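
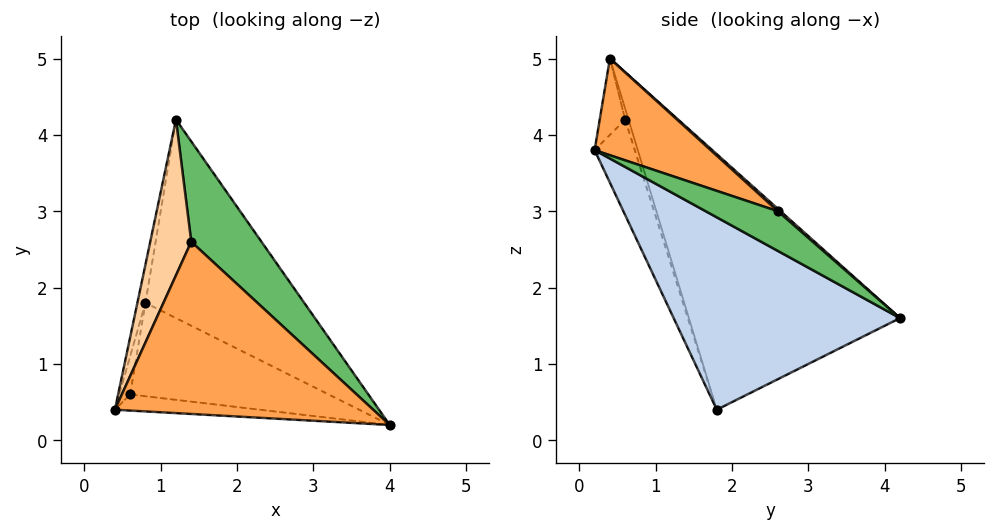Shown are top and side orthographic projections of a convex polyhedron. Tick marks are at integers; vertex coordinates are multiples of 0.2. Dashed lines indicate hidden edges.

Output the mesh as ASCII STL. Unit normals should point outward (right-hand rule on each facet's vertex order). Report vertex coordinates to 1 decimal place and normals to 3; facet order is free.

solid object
 facet normal -0.983 0.179 -0.031
  outer loop
   vertex 0.8 1.8 0.4
   vertex 0.4 0.4 5.0
   vertex 1.2 4.2 1.6
  endloop
 endfacet
 facet normal 0.758 0.186 -0.625
  outer loop
   vertex 0.8 1.8 0.4
   vertex 1.2 4.2 1.6
   vertex 4.0 0.2 3.8
  endloop
 endfacet
 facet normal 0.288 0.569 0.770
  outer loop
   vertex 1.4 2.6 3.0
   vertex 0.4 0.4 5.0
   vertex 4.0 0.2 3.8
  endloop
 endfacet
 facet normal 0.044 0.661 0.749
  outer loop
   vertex 1.4 2.6 3.0
   vertex 1.2 4.2 1.6
   vertex 0.4 0.4 5.0
  endloop
 endfacet
 facet normal 0.380 0.636 0.672
  outer loop
   vertex 1.4 2.6 3.0
   vertex 4.0 0.2 3.8
   vertex 1.2 4.2 1.6
  endloop
 endfacet
 facet normal -0.144 -0.951 -0.274
  outer loop
   vertex 0.6 0.6 4.2
   vertex 4.0 0.2 3.8
   vertex 0.4 0.4 5.0
  endloop
 endfacet
 facet normal -0.302 -0.905 -0.302
  outer loop
   vertex 0.6 0.6 4.2
   vertex 0.4 0.4 5.0
   vertex 0.8 1.8 0.4
  endloop
 endfacet
 facet normal -0.147 -0.941 -0.305
  outer loop
   vertex 0.6 0.6 4.2
   vertex 0.8 1.8 0.4
   vertex 4.0 0.2 3.8
  endloop
 endfacet
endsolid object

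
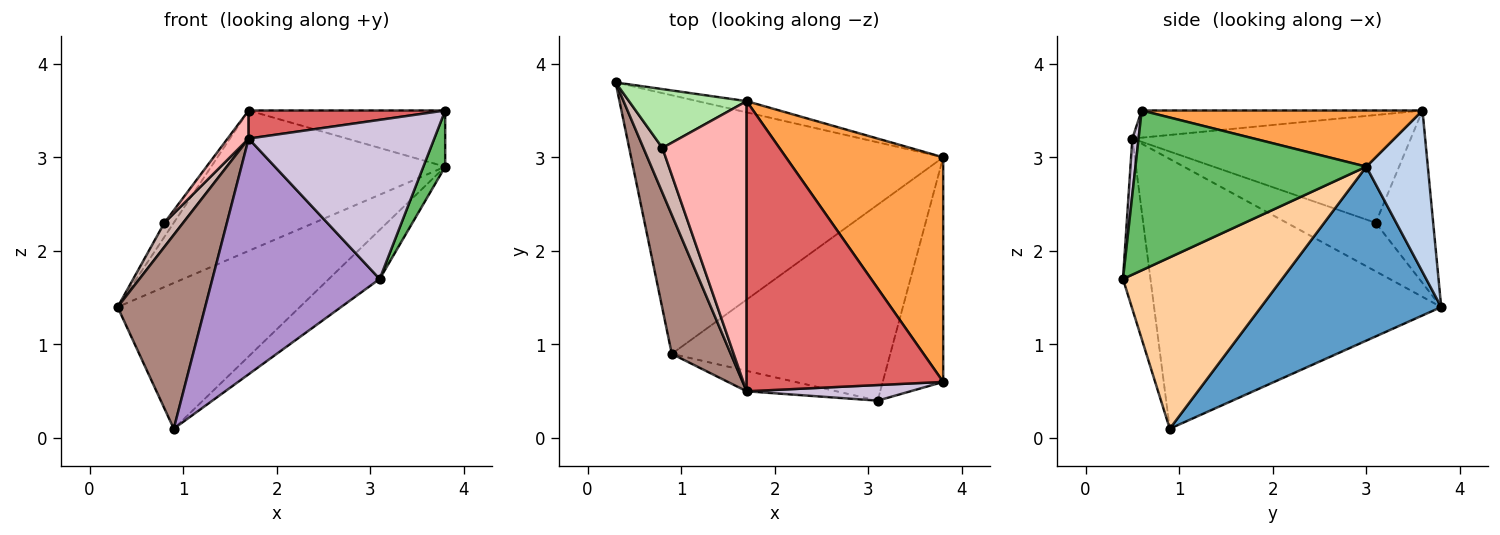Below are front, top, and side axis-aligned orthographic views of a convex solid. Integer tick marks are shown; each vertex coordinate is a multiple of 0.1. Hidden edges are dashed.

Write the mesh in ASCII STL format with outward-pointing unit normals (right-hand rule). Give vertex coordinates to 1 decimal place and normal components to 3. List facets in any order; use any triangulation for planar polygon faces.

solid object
 facet normal 0.437 0.442 -0.784
  outer loop
   vertex 0.9 0.9 0.1
   vertex 0.3 3.8 1.4
   vertex 3.8 3.0 2.9
  endloop
 endfacet
 facet normal 0.253 0.964 -0.077
  outer loop
   vertex 1.7 3.6 3.5
   vertex 3.8 3.0 2.9
   vertex 0.3 3.8 1.4
  endloop
 endfacet
 facet normal 0.327 0.229 0.917
  outer loop
   vertex 1.7 3.6 3.5
   vertex 3.8 0.6 3.5
   vertex 3.8 3.0 2.9
  endloop
 endfacet
 facet normal 0.605 0.193 -0.772
  outer loop
   vertex 3.1 0.4 1.7
   vertex 0.9 0.9 0.1
   vertex 3.8 3.0 2.9
  endloop
 endfacet
 facet normal 0.932 -0.088 -0.353
  outer loop
   vertex 3.1 0.4 1.7
   vertex 3.8 3.0 2.9
   vertex 3.8 0.6 3.5
  endloop
 endfacet
 facet normal -0.819 0.133 0.559
  outer loop
   vertex 0.8 3.1 2.3
   vertex 1.7 3.6 3.5
   vertex 0.3 3.8 1.4
  endloop
 endfacet
 facet normal -0.136 -0.095 0.986
  outer loop
   vertex 1.7 0.5 3.2
   vertex 3.8 0.6 3.5
   vertex 1.7 3.6 3.5
  endloop
 endfacet
 facet normal -0.787 -0.059 0.615
  outer loop
   vertex 1.7 0.5 3.2
   vertex 1.7 3.6 3.5
   vertex 0.8 3.1 2.3
  endloop
 endfacet
 facet normal -0.161 -0.983 -0.085
  outer loop
   vertex 1.7 0.5 3.2
   vertex 0.9 0.9 0.1
   vertex 3.1 0.4 1.7
  endloop
 endfacet
 facet normal 0.033 -0.995 0.098
  outer loop
   vertex 1.7 0.5 3.2
   vertex 3.1 0.4 1.7
   vertex 3.8 0.6 3.5
  endloop
 endfacet
 facet normal -0.936 -0.286 0.205
  outer loop
   vertex 1.7 0.5 3.2
   vertex 0.3 3.8 1.4
   vertex 0.9 0.9 0.1
  endloop
 endfacet
 facet normal -0.914 -0.192 0.358
  outer loop
   vertex 1.7 0.5 3.2
   vertex 0.8 3.1 2.3
   vertex 0.3 3.8 1.4
  endloop
 endfacet
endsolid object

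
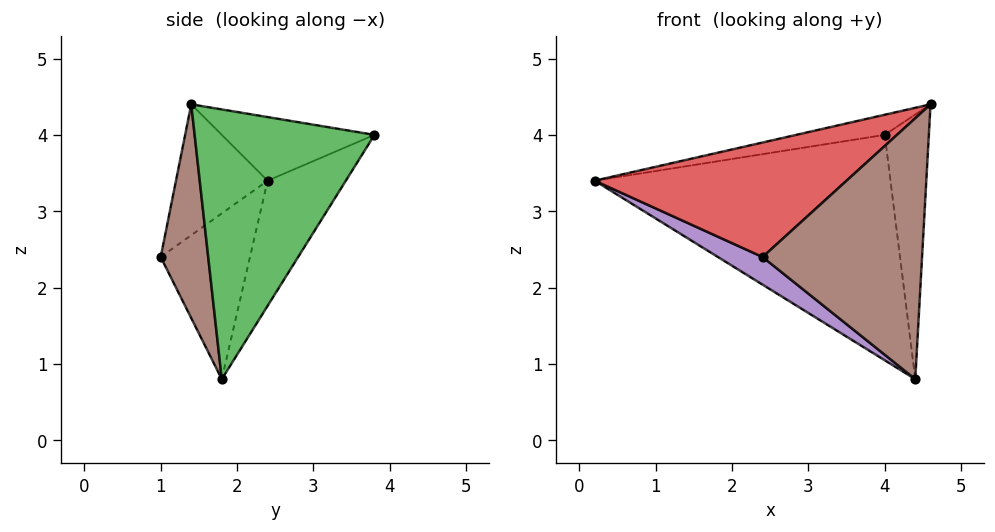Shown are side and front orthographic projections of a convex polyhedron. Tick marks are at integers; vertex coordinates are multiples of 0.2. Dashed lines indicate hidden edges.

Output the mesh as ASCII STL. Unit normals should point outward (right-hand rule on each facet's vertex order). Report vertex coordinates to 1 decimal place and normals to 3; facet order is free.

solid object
 facet normal -0.196 0.113 0.974
  outer loop
   vertex 4.0 3.8 4.0
   vertex 0.2 2.4 3.4
   vertex 4.6 1.4 4.4
  endloop
 endfacet
 facet normal -0.216 0.816 -0.537
  outer loop
   vertex 4.4 1.8 0.8
   vertex 0.2 2.4 3.4
   vertex 4.0 3.8 4.0
  endloop
 endfacet
 facet normal 0.971 0.238 -0.027
  outer loop
   vertex 4.4 1.8 0.8
   vertex 4.0 3.8 4.0
   vertex 4.6 1.4 4.4
  endloop
 endfacet
 facet normal -0.298 -0.819 0.491
  outer loop
   vertex 2.4 1.0 2.4
   vertex 4.6 1.4 4.4
   vertex 0.2 2.4 3.4
  endloop
 endfacet
 facet normal -0.535 -0.267 -0.802
  outer loop
   vertex 2.4 1.0 2.4
   vertex 0.2 2.4 3.4
   vertex 4.4 1.8 0.8
  endloop
 endfacet
 facet normal 0.283 -0.951 -0.121
  outer loop
   vertex 2.4 1.0 2.4
   vertex 4.4 1.8 0.8
   vertex 4.6 1.4 4.4
  endloop
 endfacet
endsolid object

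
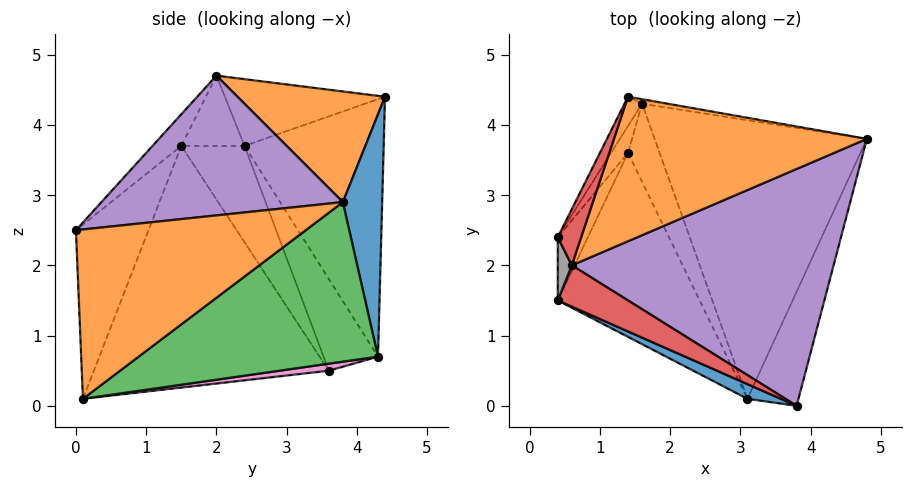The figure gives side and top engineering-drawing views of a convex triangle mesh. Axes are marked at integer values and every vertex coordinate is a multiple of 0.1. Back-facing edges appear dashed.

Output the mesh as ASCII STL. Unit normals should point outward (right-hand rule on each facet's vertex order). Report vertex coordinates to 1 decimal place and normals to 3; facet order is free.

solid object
 facet normal -0.381 -0.922 0.073
  outer loop
   vertex 3.1 0.1 0.1
   vertex 3.8 0.0 2.5
   vertex 0.4 1.5 3.7
  endloop
 endfacet
 facet normal 0.935 -0.216 -0.282
  outer loop
   vertex 3.1 0.1 0.1
   vertex 4.8 3.8 2.9
   vertex 3.8 0.0 2.5
  endloop
 endfacet
 facet normal 0.571 0.312 -0.759
  outer loop
   vertex 1.6 4.3 0.7
   vertex 4.8 3.8 2.9
   vertex 3.1 0.1 0.1
  endloop
 endfacet
 facet normal -0.212 -0.857 0.471
  outer loop
   vertex 0.6 2.0 4.7
   vertex 0.4 1.5 3.7
   vertex 3.8 0.0 2.5
  endloop
 endfacet
 facet normal 0.460 -0.212 0.862
  outer loop
   vertex 0.6 2.0 4.7
   vertex 3.8 0.0 2.5
   vertex 4.8 3.8 2.9
  endloop
 endfacet
 facet normal -0.811 -0.340 -0.476
  outer loop
   vertex 1.4 3.6 0.5
   vertex 3.1 0.1 0.1
   vertex 0.4 1.5 3.7
  endloop
 endfacet
 facet normal 0.212 0.212 -0.954
  outer loop
   vertex 1.4 3.6 0.5
   vertex 1.6 4.3 0.7
   vertex 3.1 0.1 0.1
  endloop
 endfacet
 facet normal -0.981 0.000 0.196
  outer loop
   vertex 0.4 2.4 3.7
   vertex 0.4 1.5 3.7
   vertex 0.6 2.0 4.7
  endloop
 endfacet
 facet normal -0.954 0.000 -0.298
  outer loop
   vertex 0.4 2.4 3.7
   vertex 1.4 3.6 0.5
   vertex 0.4 1.5 3.7
  endloop
 endfacet
 facet normal -0.933 0.316 -0.173
  outer loop
   vertex 0.4 2.4 3.7
   vertex 1.6 4.3 0.7
   vertex 1.4 3.6 0.5
  endloop
 endfacet
 facet normal 0.166 0.986 -0.018
  outer loop
   vertex 1.4 4.4 4.4
   vertex 4.8 3.8 2.9
   vertex 1.6 4.3 0.7
  endloop
 endfacet
 facet normal 0.401 -0.019 0.916
  outer loop
   vertex 1.4 4.4 4.4
   vertex 0.6 2.0 4.7
   vertex 4.8 3.8 2.9
  endloop
 endfacet
 facet normal -0.884 0.463 -0.060
  outer loop
   vertex 1.4 4.4 4.4
   vertex 1.6 4.3 0.7
   vertex 0.4 2.4 3.7
  endloop
 endfacet
 facet normal -0.889 0.335 0.312
  outer loop
   vertex 1.4 4.4 4.4
   vertex 0.4 2.4 3.7
   vertex 0.6 2.0 4.7
  endloop
 endfacet
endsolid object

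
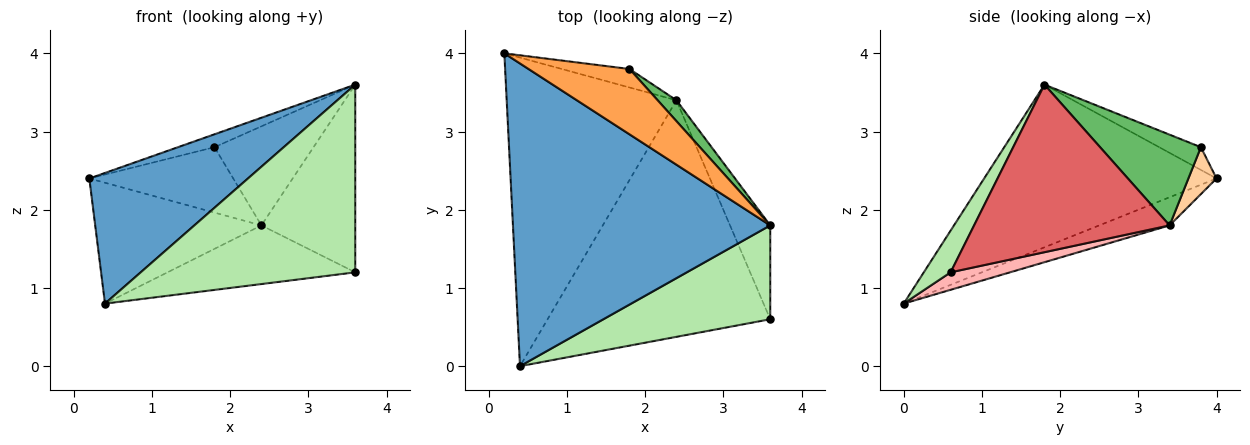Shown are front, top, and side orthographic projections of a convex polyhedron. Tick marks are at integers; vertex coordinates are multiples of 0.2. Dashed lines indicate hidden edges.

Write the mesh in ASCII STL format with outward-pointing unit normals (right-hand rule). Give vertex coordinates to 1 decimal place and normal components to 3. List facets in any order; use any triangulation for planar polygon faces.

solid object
 facet normal -0.502 -0.343 0.794
  outer loop
   vertex 0.4 0.0 0.8
   vertex 3.6 1.8 3.6
   vertex 0.2 4.0 2.4
  endloop
 endfacet
 facet normal -0.153 0.360 -0.920
  outer loop
   vertex 2.4 3.4 1.8
   vertex 0.4 0.0 0.8
   vertex 0.2 4.0 2.4
  endloop
 endfacet
 facet normal -0.216 0.189 0.958
  outer loop
   vertex 1.8 3.8 2.8
   vertex 0.2 4.0 2.4
   vertex 3.6 1.8 3.6
  endloop
 endfacet
 facet normal 0.185 0.946 -0.267
  outer loop
   vertex 1.8 3.8 2.8
   vertex 2.4 3.4 1.8
   vertex 0.2 4.0 2.4
  endloop
 endfacet
 facet normal 0.706 0.693 0.146
  outer loop
   vertex 1.8 3.8 2.8
   vertex 3.6 1.8 3.6
   vertex 2.4 3.4 1.8
  endloop
 endfacet
 facet normal 0.111 -0.889 0.444
  outer loop
   vertex 3.6 0.6 1.2
   vertex 3.6 1.8 3.6
   vertex 0.4 0.0 0.8
  endloop
 endfacet
 facet normal 0.881 0.423 -0.211
  outer loop
   vertex 3.6 0.6 1.2
   vertex 2.4 3.4 1.8
   vertex 3.6 1.8 3.6
  endloop
 endfacet
 facet normal 0.076 0.240 -0.968
  outer loop
   vertex 3.6 0.6 1.2
   vertex 0.4 0.0 0.8
   vertex 2.4 3.4 1.8
  endloop
 endfacet
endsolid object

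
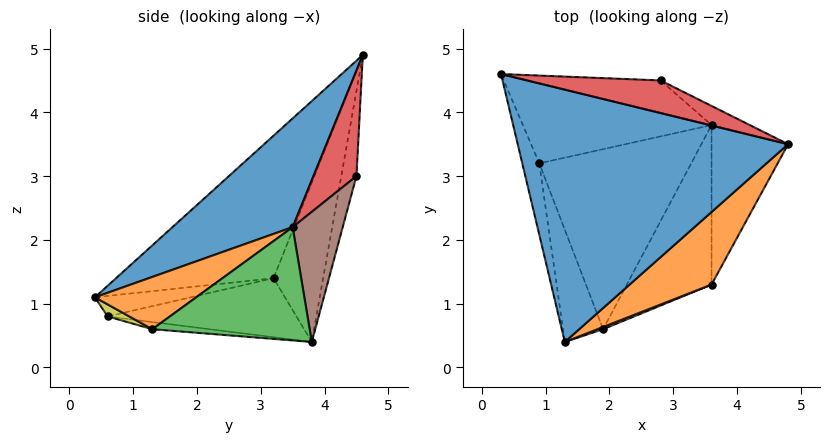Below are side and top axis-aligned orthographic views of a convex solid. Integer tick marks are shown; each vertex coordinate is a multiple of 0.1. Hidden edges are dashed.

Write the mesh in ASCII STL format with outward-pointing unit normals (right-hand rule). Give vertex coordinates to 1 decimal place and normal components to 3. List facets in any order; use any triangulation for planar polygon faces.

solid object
 facet normal 0.298 -0.600 0.742
  outer loop
   vertex 1.3 0.4 1.1
   vertex 4.8 3.5 2.2
   vertex 0.3 4.6 4.9
  endloop
 endfacet
 facet normal 0.399 -0.672 0.625
  outer loop
   vertex 3.6 1.3 0.6
   vertex 4.8 3.5 2.2
   vertex 1.3 0.4 1.1
  endloop
 endfacet
 facet normal 0.828 -0.045 -0.559
  outer loop
   vertex 3.6 1.3 0.6
   vertex 3.6 3.8 0.4
   vertex 4.8 3.5 2.2
  endloop
 endfacet
 facet normal 0.529 0.523 0.668
  outer loop
   vertex 2.8 4.5 3.0
   vertex 0.3 4.6 4.9
   vertex 4.8 3.5 2.2
  endloop
 endfacet
 facet normal -0.200 0.929 -0.312
  outer loop
   vertex 2.8 4.5 3.0
   vertex 3.6 3.8 0.4
   vertex 0.3 4.6 4.9
  endloop
 endfacet
 facet normal 0.405 0.906 -0.119
  outer loop
   vertex 2.8 4.5 3.0
   vertex 4.8 3.5 2.2
   vertex 3.6 3.8 0.4
  endloop
 endfacet
 facet normal -0.985 -0.128 -0.118
  outer loop
   vertex 0.9 3.2 1.4
   vertex 1.3 0.4 1.1
   vertex 0.3 4.6 4.9
  endloop
 endfacet
 facet normal -0.337 0.853 -0.399
  outer loop
   vertex 0.9 3.2 1.4
   vertex 0.3 4.6 4.9
   vertex 3.6 3.8 0.4
  endloop
 endfacet
 facet normal 0.393 -0.901 0.185
  outer loop
   vertex 1.9 0.6 0.8
   vertex 3.6 1.3 0.6
   vertex 1.3 0.4 1.1
  endloop
 endfacet
 facet normal -0.084 -0.079 -0.993
  outer loop
   vertex 1.9 0.6 0.8
   vertex 3.6 3.8 0.4
   vertex 3.6 1.3 0.6
  endloop
 endfacet
 facet normal -0.455 0.030 -0.890
  outer loop
   vertex 1.9 0.6 0.8
   vertex 1.3 0.4 1.1
   vertex 0.9 3.2 1.4
  endloop
 endfacet
 facet normal -0.361 0.076 -0.929
  outer loop
   vertex 1.9 0.6 0.8
   vertex 0.9 3.2 1.4
   vertex 3.6 3.8 0.4
  endloop
 endfacet
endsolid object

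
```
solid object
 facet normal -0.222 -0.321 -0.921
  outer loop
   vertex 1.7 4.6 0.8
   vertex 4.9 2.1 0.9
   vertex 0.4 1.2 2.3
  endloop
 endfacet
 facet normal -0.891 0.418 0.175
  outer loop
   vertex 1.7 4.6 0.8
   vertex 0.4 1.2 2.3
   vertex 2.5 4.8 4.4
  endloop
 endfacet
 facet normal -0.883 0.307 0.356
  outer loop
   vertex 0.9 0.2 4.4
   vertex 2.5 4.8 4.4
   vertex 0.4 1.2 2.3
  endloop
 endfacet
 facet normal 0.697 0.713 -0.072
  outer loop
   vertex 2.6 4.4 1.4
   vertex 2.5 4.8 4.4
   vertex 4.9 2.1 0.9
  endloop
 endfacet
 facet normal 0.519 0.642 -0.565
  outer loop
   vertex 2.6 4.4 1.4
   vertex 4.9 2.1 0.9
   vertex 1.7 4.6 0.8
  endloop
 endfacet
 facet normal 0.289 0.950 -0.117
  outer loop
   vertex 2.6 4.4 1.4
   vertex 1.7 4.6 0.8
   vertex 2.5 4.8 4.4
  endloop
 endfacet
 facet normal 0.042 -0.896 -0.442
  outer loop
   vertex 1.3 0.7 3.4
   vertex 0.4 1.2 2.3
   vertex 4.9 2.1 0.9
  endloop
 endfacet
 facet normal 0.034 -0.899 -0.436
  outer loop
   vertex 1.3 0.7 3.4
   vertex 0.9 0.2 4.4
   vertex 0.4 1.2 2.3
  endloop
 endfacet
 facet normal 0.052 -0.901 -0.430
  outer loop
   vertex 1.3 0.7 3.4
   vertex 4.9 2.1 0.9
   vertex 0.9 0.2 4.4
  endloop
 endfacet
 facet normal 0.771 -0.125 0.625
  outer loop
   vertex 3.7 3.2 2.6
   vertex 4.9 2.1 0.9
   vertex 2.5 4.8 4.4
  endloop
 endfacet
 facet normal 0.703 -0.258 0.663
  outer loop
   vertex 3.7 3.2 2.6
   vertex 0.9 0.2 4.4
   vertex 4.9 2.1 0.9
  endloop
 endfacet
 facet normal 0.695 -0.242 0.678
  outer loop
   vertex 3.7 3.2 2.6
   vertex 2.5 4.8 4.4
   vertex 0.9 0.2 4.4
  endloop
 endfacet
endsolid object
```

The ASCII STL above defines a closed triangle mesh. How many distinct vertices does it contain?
8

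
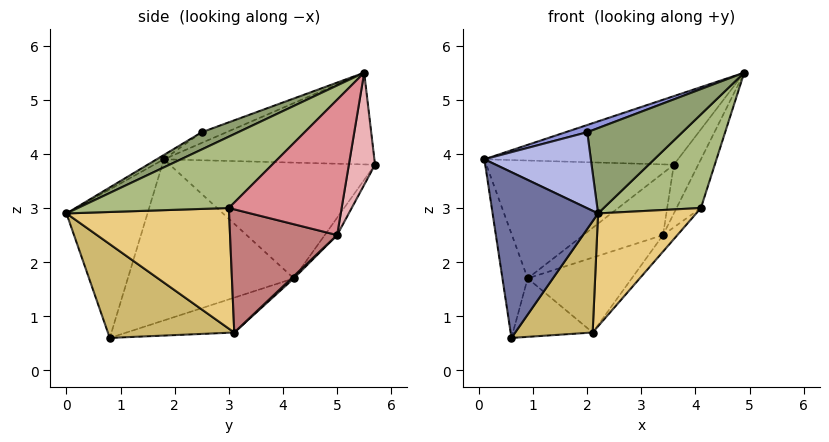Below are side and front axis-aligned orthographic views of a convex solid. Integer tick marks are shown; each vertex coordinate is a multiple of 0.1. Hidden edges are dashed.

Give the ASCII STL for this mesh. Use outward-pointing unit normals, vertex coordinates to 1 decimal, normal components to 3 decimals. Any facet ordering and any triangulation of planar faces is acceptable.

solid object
 facet normal -0.603 -0.784 0.146
  outer loop
   vertex 0.6 0.8 0.6
   vertex 2.2 0.0 2.9
   vertex 0.1 1.8 3.9
  endloop
 endfacet
 facet normal -0.970 0.148 -0.192
  outer loop
   vertex 0.9 4.2 1.7
   vertex 0.6 0.8 0.6
   vertex 0.1 1.8 3.9
  endloop
 endfacet
 facet normal -0.192 -0.169 0.967
  outer loop
   vertex 2.0 2.5 4.4
   vertex 4.9 5.5 5.5
   vertex 0.1 1.8 3.9
  endloop
 endfacet
 facet normal -0.035 -0.516 0.856
  outer loop
   vertex 2.0 2.5 4.4
   vertex 0.1 1.8 3.9
   vertex 2.2 0.0 2.9
  endloop
 endfacet
 facet normal 0.189 -0.494 0.849
  outer loop
   vertex 2.0 2.5 4.4
   vertex 2.2 0.0 2.9
   vertex 4.9 5.5 5.5
  endloop
 endfacet
 facet normal 0.811 -0.522 0.263
  outer loop
   vertex 4.1 3.0 3.0
   vertex 4.9 5.5 5.5
   vertex 2.2 0.0 2.9
  endloop
 endfacet
 facet normal -0.619 0.570 0.541
  outer loop
   vertex 3.6 5.7 3.8
   vertex 0.1 1.8 3.9
   vertex 4.9 5.5 5.5
  endloop
 endfacet
 facet normal -0.669 0.611 0.423
  outer loop
   vertex 3.6 5.7 3.8
   vertex 0.9 4.2 1.7
   vertex 0.1 1.8 3.9
  endloop
 endfacet
 facet normal -0.422 0.313 -0.851
  outer loop
   vertex 2.1 3.1 0.7
   vertex 0.6 0.8 0.6
   vertex 0.9 4.2 1.7
  endloop
 endfacet
 facet normal 0.674 -0.413 -0.613
  outer loop
   vertex 2.1 3.1 0.7
   vertex 2.2 0.0 2.9
   vertex 0.6 0.8 0.6
  endloop
 endfacet
 facet normal 0.679 -0.410 -0.609
  outer loop
   vertex 2.1 3.1 0.7
   vertex 4.1 3.0 3.0
   vertex 2.2 0.0 2.9
  endloop
 endfacet
 facet normal -0.137 0.881 -0.453
  outer loop
   vertex 3.4 5.0 2.5
   vertex 0.9 4.2 1.7
   vertex 3.6 5.7 3.8
  endloop
 endfacet
 facet normal 0.016 0.682 -0.731
  outer loop
   vertex 3.4 5.0 2.5
   vertex 2.1 3.1 0.7
   vertex 0.9 4.2 1.7
  endloop
 endfacet
 facet normal 0.753 0.101 -0.650
  outer loop
   vertex 3.4 5.0 2.5
   vertex 4.1 3.0 3.0
   vertex 2.1 3.1 0.7
  endloop
 endfacet
 facet normal 0.866 0.187 -0.464
  outer loop
   vertex 3.4 5.0 2.5
   vertex 4.9 5.5 5.5
   vertex 4.1 3.0 3.0
  endloop
 endfacet
 facet normal 0.660 0.614 -0.432
  outer loop
   vertex 3.4 5.0 2.5
   vertex 3.6 5.7 3.8
   vertex 4.9 5.5 5.5
  endloop
 endfacet
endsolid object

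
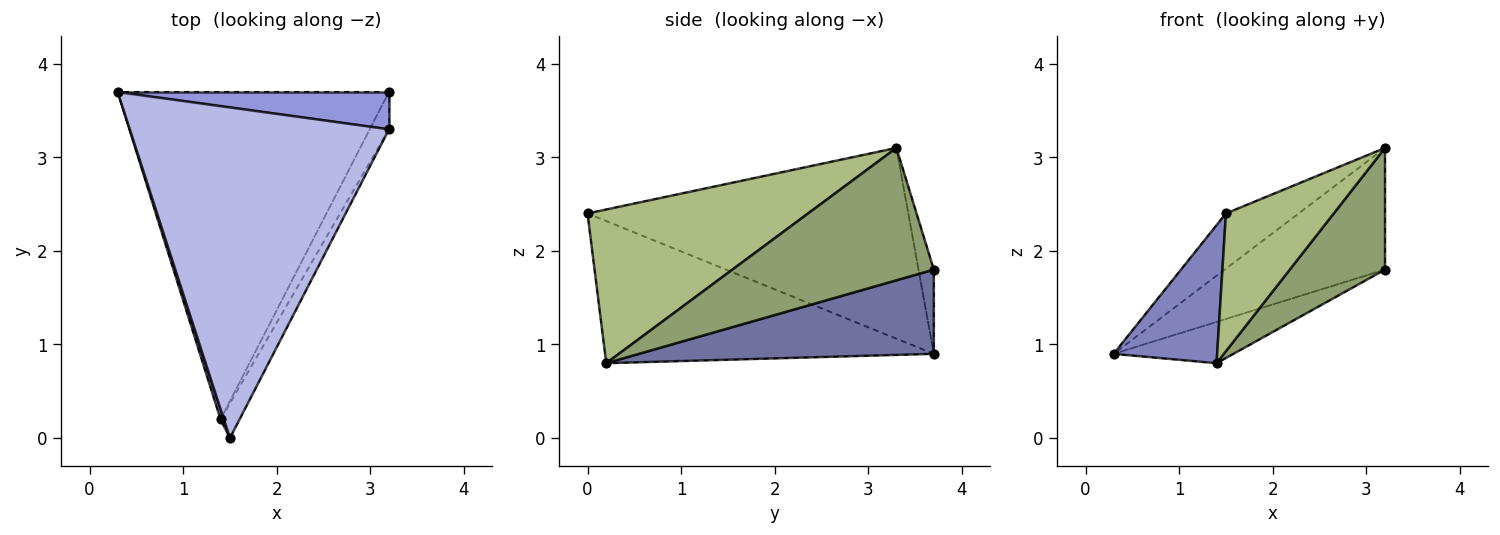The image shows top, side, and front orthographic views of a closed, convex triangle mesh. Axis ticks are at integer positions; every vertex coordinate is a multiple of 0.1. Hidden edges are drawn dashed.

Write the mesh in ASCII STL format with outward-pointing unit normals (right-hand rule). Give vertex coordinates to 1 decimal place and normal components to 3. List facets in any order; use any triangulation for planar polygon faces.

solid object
 facet normal 0.294 0.120 -0.948
  outer loop
   vertex 1.4 0.2 0.8
   vertex 0.3 3.7 0.9
   vertex 3.2 3.7 1.8
  endloop
 endfacet
 facet normal -0.954 -0.300 0.022
  outer loop
   vertex 1.4 0.2 0.8
   vertex 1.5 0.0 2.4
   vertex 0.3 3.7 0.9
  endloop
 endfacet
 facet normal -0.091 0.952 0.293
  outer loop
   vertex 3.2 3.3 3.1
   vertex 3.2 3.7 1.8
   vertex 0.3 3.7 0.9
  endloop
 endfacet
 facet normal -0.587 0.133 0.798
  outer loop
   vertex 3.2 3.3 3.1
   vertex 0.3 3.7 0.9
   vertex 1.5 0.0 2.4
  endloop
 endfacet
 facet normal 0.896 -0.424 -0.130
  outer loop
   vertex 3.2 3.3 3.1
   vertex 1.4 0.2 0.8
   vertex 3.2 3.7 1.8
  endloop
 endfacet
 facet normal 0.893 -0.437 -0.110
  outer loop
   vertex 3.2 3.3 3.1
   vertex 1.5 0.0 2.4
   vertex 1.4 0.2 0.8
  endloop
 endfacet
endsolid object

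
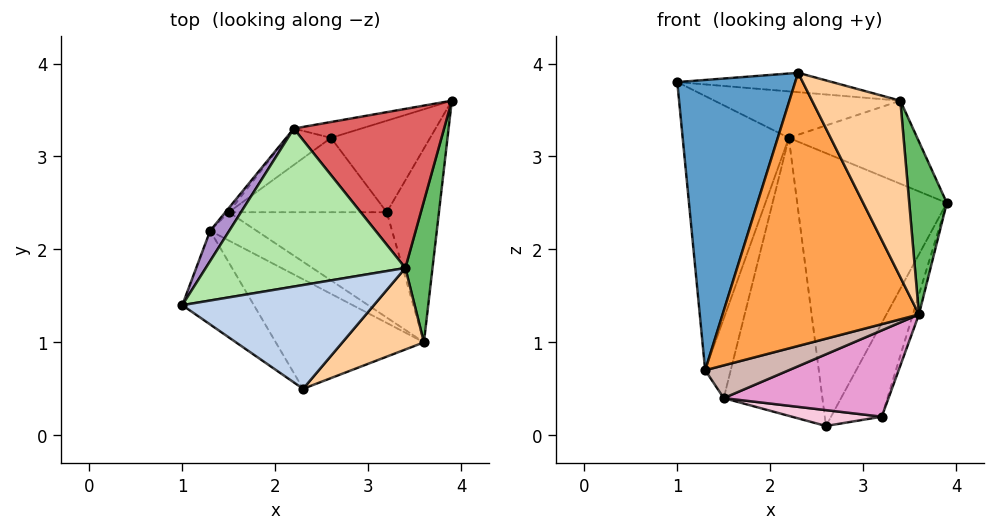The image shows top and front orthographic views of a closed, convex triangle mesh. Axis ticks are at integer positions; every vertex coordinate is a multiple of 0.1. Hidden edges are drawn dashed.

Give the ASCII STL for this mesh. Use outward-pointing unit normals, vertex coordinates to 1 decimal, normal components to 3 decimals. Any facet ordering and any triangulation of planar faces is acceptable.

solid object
 facet normal -0.536 -0.803 -0.259
  outer loop
   vertex 1.3 2.2 0.7
   vertex 2.3 0.5 3.9
   vertex 1.0 1.4 3.8
  endloop
 endfacet
 facet normal 0.051 0.183 0.982
  outer loop
   vertex 3.4 1.8 3.6
   vertex 1.0 1.4 3.8
   vertex 2.3 0.5 3.9
  endloop
 endfacet
 facet normal -0.361 -0.866 -0.347
  outer loop
   vertex 3.6 1.0 1.3
   vertex 2.3 0.5 3.9
   vertex 1.3 2.2 0.7
  endloop
 endfacet
 facet normal 0.765 -0.585 0.270
  outer loop
   vertex 3.6 1.0 1.3
   vertex 3.4 1.8 3.6
   vertex 2.3 0.5 3.9
  endloop
 endfacet
 facet normal 0.973 -0.180 0.147
  outer loop
   vertex 3.6 1.0 1.3
   vertex 3.9 3.6 2.5
   vertex 3.4 1.8 3.6
  endloop
 endfacet
 facet normal 0.033 0.282 0.959
  outer loop
   vertex 2.2 3.3 3.2
   vertex 1.0 1.4 3.8
   vertex 3.4 1.8 3.6
  endloop
 endfacet
 facet normal 0.273 0.445 0.853
  outer loop
   vertex 2.2 3.3 3.2
   vertex 3.4 1.8 3.6
   vertex 3.9 3.6 2.5
  endloop
 endfacet
 facet normal -0.196 0.979 -0.057
  outer loop
   vertex 2.2 3.3 3.2
   vertex 3.9 3.6 2.5
   vertex 2.6 3.2 0.1
  endloop
 endfacet
 facet normal -0.835 0.547 0.060
  outer loop
   vertex 2.2 3.3 3.2
   vertex 1.3 2.2 0.7
   vertex 1.0 1.4 3.8
  endloop
 endfacet
 facet normal 0.731 0.488 -0.477
  outer loop
   vertex 3.2 2.4 0.2
   vertex 2.6 3.2 0.1
   vertex 3.9 3.6 2.5
  endloop
 endfacet
 facet normal 0.952 0.031 -0.306
  outer loop
   vertex 3.2 2.4 0.2
   vertex 3.9 3.6 2.5
   vertex 3.6 1.0 1.3
  endloop
 endfacet
 facet normal -0.219 -0.738 -0.638
  outer loop
   vertex 1.5 2.4 0.4
   vertex 3.6 1.0 1.3
   vertex 1.3 2.2 0.7
  endloop
 endfacet
 facet normal -0.091 -0.631 -0.770
  outer loop
   vertex 1.5 2.4 0.4
   vertex 3.2 2.4 0.2
   vertex 3.6 1.0 1.3
  endloop
 endfacet
 facet normal -0.114 -0.207 -0.972
  outer loop
   vertex 1.5 2.4 0.4
   vertex 2.6 3.2 0.1
   vertex 3.2 2.4 0.2
  endloop
 endfacet
 facet normal -0.603 0.791 -0.103
  outer loop
   vertex 1.5 2.4 0.4
   vertex 2.2 3.3 3.2
   vertex 2.6 3.2 0.1
  endloop
 endfacet
 facet normal -0.733 0.680 -0.035
  outer loop
   vertex 1.5 2.4 0.4
   vertex 1.3 2.2 0.7
   vertex 2.2 3.3 3.2
  endloop
 endfacet
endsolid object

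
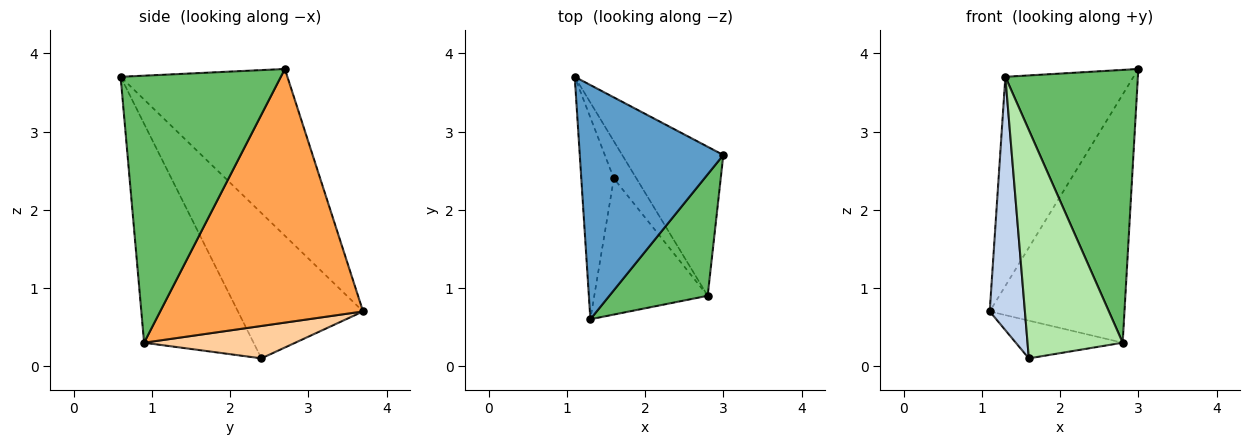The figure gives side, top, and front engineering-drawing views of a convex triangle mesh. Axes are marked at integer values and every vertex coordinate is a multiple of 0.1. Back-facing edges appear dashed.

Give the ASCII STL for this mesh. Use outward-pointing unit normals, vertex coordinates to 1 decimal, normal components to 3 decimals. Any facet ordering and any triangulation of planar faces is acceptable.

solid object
 facet normal -0.655 0.503 0.564
  outer loop
   vertex 1.3 0.6 3.7
   vertex 3.0 2.7 3.8
   vertex 1.1 3.7 0.7
  endloop
 endfacet
 facet normal -0.941 -0.265 -0.211
  outer loop
   vertex 1.6 2.4 0.1
   vertex 1.3 0.6 3.7
   vertex 1.1 3.7 0.7
  endloop
 endfacet
 facet normal 0.791 0.525 -0.315
  outer loop
   vertex 2.8 0.9 0.3
   vertex 1.1 3.7 0.7
   vertex 3.0 2.7 3.8
  endloop
 endfacet
 facet normal 0.709 0.501 -0.495
  outer loop
   vertex 2.8 0.9 0.3
   vertex 1.6 2.4 0.1
   vertex 1.1 3.7 0.7
  endloop
 endfacet
 facet normal 0.741 -0.613 0.273
  outer loop
   vertex 2.8 0.9 0.3
   vertex 3.0 2.7 3.8
   vertex 1.3 0.6 3.7
  endloop
 endfacet
 facet normal -0.703 -0.611 -0.364
  outer loop
   vertex 2.8 0.9 0.3
   vertex 1.3 0.6 3.7
   vertex 1.6 2.4 0.1
  endloop
 endfacet
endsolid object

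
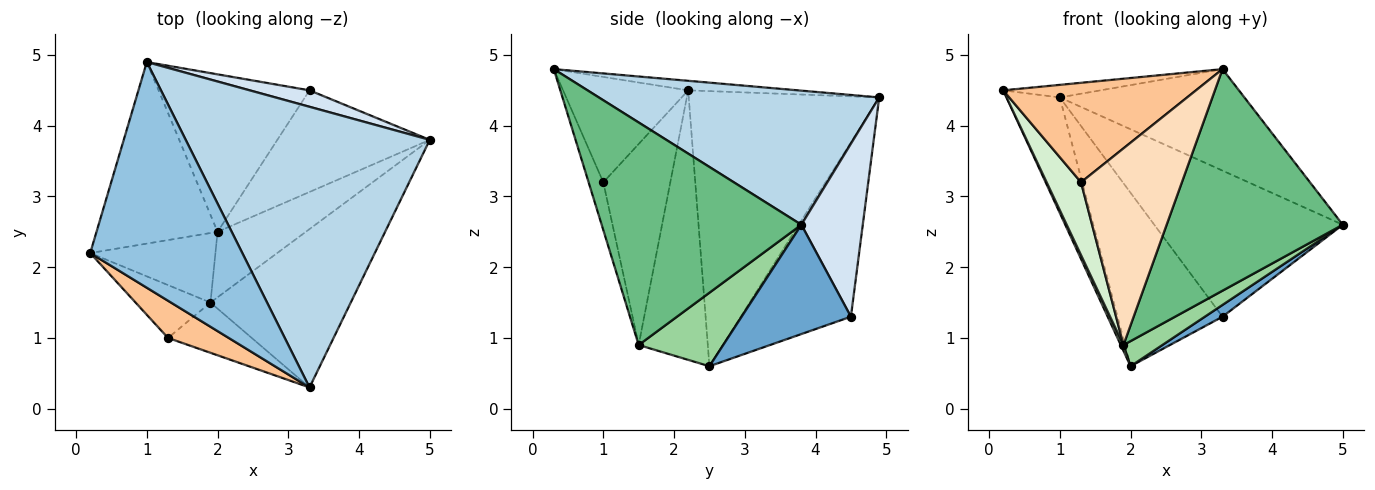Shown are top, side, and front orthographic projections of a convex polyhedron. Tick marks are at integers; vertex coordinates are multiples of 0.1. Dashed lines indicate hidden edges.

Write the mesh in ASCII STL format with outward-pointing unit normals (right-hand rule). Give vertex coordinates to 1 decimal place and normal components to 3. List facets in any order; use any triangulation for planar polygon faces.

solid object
 facet normal 0.580 -0.094 -0.809
  outer loop
   vertex 3.3 4.5 1.3
   vertex 5.0 3.8 2.6
   vertex 2.0 2.5 0.6
  endloop
 endfacet
 facet normal -0.062 0.055 0.997
  outer loop
   vertex 1.0 4.9 4.4
   vertex 0.2 2.2 4.5
   vertex 3.3 0.3 4.8
  endloop
 endfacet
 facet normal 0.459 0.302 0.835
  outer loop
   vertex 1.0 4.9 4.4
   vertex 3.3 0.3 4.8
   vertex 5.0 3.8 2.6
  endloop
 endfacet
 facet normal 0.308 0.945 0.106
  outer loop
   vertex 1.0 4.9 4.4
   vertex 5.0 3.8 2.6
   vertex 3.3 4.5 1.3
  endloop
 endfacet
 facet normal -0.887 0.248 -0.390
  outer loop
   vertex 1.0 4.9 4.4
   vertex 2.0 2.5 0.6
   vertex 0.2 2.2 4.5
  endloop
 endfacet
 facet normal -0.614 0.585 -0.531
  outer loop
   vertex 1.0 4.9 4.4
   vertex 3.3 4.5 1.3
   vertex 2.0 2.5 0.6
  endloop
 endfacet
 facet normal -0.520 -0.800 0.299
  outer loop
   vertex 1.3 1.0 3.2
   vertex 3.3 0.3 4.8
   vertex 0.2 2.2 4.5
  endloop
 endfacet
 facet normal -0.140 -0.959 -0.245
  outer loop
   vertex 1.9 1.5 0.9
   vertex 3.3 0.3 4.8
   vertex 1.3 1.0 3.2
  endloop
 endfacet
 facet normal 0.678 -0.598 -0.427
  outer loop
   vertex 1.9 1.5 0.9
   vertex 5.0 3.8 2.6
   vertex 3.3 0.3 4.8
  endloop
 endfacet
 facet normal 0.614 -0.283 -0.737
  outer loop
   vertex 1.9 1.5 0.9
   vertex 2.0 2.5 0.6
   vertex 5.0 3.8 2.6
  endloop
 endfacet
 facet normal -0.906 -0.036 -0.421
  outer loop
   vertex 1.9 1.5 0.9
   vertex 0.2 2.2 4.5
   vertex 2.0 2.5 0.6
  endloop
 endfacet
 facet normal -0.845 -0.433 -0.315
  outer loop
   vertex 1.9 1.5 0.9
   vertex 1.3 1.0 3.2
   vertex 0.2 2.2 4.5
  endloop
 endfacet
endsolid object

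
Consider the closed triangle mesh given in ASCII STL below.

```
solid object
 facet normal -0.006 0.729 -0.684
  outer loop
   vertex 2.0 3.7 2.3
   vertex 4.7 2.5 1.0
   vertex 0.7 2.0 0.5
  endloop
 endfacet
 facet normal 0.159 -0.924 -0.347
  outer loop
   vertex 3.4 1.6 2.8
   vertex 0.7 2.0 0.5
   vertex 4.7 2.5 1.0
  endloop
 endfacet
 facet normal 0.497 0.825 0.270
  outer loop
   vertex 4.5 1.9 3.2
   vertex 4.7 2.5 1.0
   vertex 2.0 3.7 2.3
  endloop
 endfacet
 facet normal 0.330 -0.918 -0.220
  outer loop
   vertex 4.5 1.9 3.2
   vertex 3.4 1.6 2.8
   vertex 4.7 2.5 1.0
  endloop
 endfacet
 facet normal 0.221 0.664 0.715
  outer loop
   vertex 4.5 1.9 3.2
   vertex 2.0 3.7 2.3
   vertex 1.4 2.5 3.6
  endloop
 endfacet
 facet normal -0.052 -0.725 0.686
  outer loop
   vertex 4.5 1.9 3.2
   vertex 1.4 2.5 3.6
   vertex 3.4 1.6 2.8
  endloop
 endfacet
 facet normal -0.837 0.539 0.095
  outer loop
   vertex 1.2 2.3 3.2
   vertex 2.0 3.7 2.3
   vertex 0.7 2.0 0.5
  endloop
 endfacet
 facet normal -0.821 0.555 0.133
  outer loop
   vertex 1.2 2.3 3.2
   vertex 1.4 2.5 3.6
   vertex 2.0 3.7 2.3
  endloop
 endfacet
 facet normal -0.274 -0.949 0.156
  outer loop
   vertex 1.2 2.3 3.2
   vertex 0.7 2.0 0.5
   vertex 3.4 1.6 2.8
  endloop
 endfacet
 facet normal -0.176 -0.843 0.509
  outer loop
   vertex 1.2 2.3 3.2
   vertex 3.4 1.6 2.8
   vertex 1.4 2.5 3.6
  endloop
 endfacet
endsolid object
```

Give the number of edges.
15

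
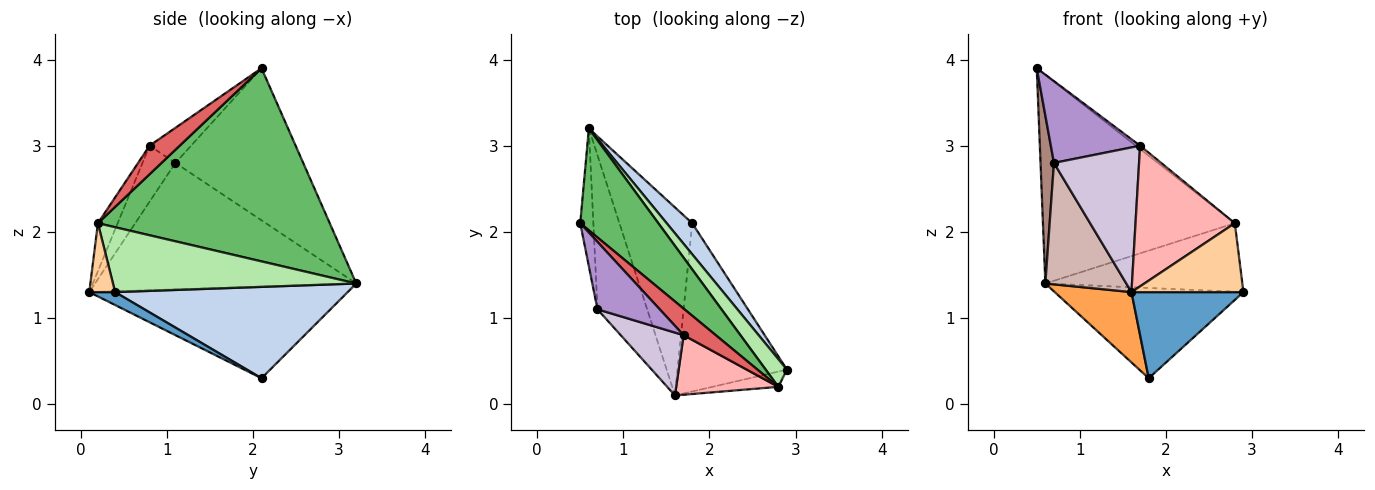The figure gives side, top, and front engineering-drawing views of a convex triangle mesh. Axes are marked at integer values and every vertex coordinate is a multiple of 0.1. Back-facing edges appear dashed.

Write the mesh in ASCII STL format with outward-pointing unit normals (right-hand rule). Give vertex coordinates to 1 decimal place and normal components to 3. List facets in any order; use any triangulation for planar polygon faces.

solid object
 facet normal 0.105 -0.453 -0.885
  outer loop
   vertex 1.8 2.1 0.3
   vertex 2.9 0.4 1.3
   vertex 1.6 0.1 1.3
  endloop
 endfacet
 facet normal 0.759 0.616 0.212
  outer loop
   vertex 1.8 2.1 0.3
   vertex 0.6 3.2 1.4
   vertex 2.9 0.4 1.3
  endloop
 endfacet
 facet normal -0.763 -0.227 -0.606
  outer loop
   vertex 1.8 2.1 0.3
   vertex 1.6 0.1 1.3
   vertex 0.6 3.2 1.4
  endloop
 endfacet
 facet normal 0.220 -0.953 -0.211
  outer loop
   vertex 2.8 0.2 2.1
   vertex 1.6 0.1 1.3
   vertex 2.9 0.4 1.3
  endloop
 endfacet
 facet normal 0.736 0.609 0.297
  outer loop
   vertex 2.8 0.2 2.1
   vertex 0.6 3.2 1.4
   vertex 0.5 2.1 3.9
  endloop
 endfacet
 facet normal 0.753 0.610 0.247
  outer loop
   vertex 2.8 0.2 2.1
   vertex 2.9 0.4 1.3
   vertex 0.6 3.2 1.4
  endloop
 endfacet
 facet normal 0.661 0.094 0.745
  outer loop
   vertex 1.7 0.8 3.0
   vertex 2.8 0.2 2.1
   vertex 0.5 2.1 3.9
  endloop
 endfacet
 facet normal -0.180 -0.906 0.384
  outer loop
   vertex 1.7 0.8 3.0
   vertex 1.6 0.1 1.3
   vertex 2.8 0.2 2.1
  endloop
 endfacet
 facet normal -0.338 -0.726 0.599
  outer loop
   vertex 0.7 1.1 2.8
   vertex 1.7 0.8 3.0
   vertex 0.5 2.1 3.9
  endloop
 endfacet
 facet normal -0.334 -0.864 0.376
  outer loop
   vertex 0.7 1.1 2.8
   vertex 1.6 0.1 1.3
   vertex 1.7 0.8 3.0
  endloop
 endfacet
 facet normal -0.991 -0.104 -0.085
  outer loop
   vertex 0.7 1.1 2.8
   vertex 0.5 2.1 3.9
   vertex 0.6 3.2 1.4
  endloop
 endfacet
 facet normal -0.894 -0.277 -0.352
  outer loop
   vertex 0.7 1.1 2.8
   vertex 0.6 3.2 1.4
   vertex 1.6 0.1 1.3
  endloop
 endfacet
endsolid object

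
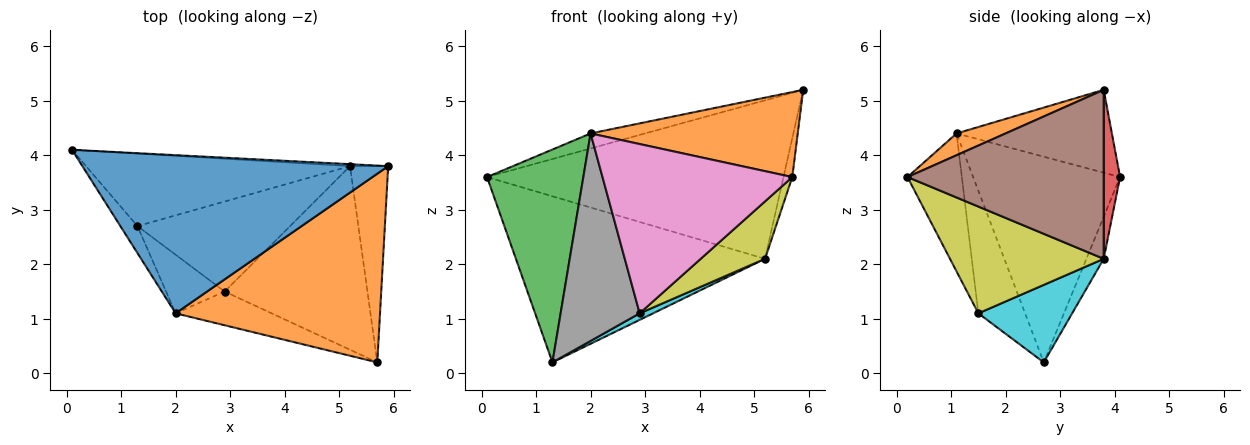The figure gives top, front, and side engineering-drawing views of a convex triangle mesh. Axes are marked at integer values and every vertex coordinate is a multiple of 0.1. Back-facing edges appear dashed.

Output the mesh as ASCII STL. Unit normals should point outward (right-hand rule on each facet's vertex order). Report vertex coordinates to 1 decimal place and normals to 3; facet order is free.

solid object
 facet normal -0.260 0.091 0.961
  outer loop
   vertex 2.0 1.1 4.4
   vertex 5.9 3.8 5.2
   vertex 0.1 4.1 3.6
  endloop
 endfacet
 facet normal 0.097 -0.409 0.908
  outer loop
   vertex 2.0 1.1 4.4
   vertex 5.7 0.2 3.6
   vertex 5.9 3.8 5.2
  endloop
 endfacet
 facet normal -0.834 -0.547 -0.069
  outer loop
   vertex 2.0 1.1 4.4
   vertex 0.1 4.1 3.6
   vertex 1.3 2.7 0.2
  endloop
 endfacet
 facet normal 0.055 0.998 -0.012
  outer loop
   vertex 5.2 3.8 2.1
   vertex 0.1 4.1 3.6
   vertex 5.9 3.8 5.2
  endloop
 endfacet
 facet normal -0.064 0.915 -0.399
  outer loop
   vertex 5.2 3.8 2.1
   vertex 1.3 2.7 0.2
   vertex 0.1 4.1 3.6
  endloop
 endfacet
 facet normal 0.975 0.044 -0.220
  outer loop
   vertex 5.2 3.8 2.1
   vertex 5.9 3.8 5.2
   vertex 5.7 0.2 3.6
  endloop
 endfacet
 facet normal -0.270 -0.944 -0.188
  outer loop
   vertex 2.9 1.5 1.1
   vertex 5.7 0.2 3.6
   vertex 2.0 1.1 4.4
  endloop
 endfacet
 facet normal -0.494 -0.836 -0.236
  outer loop
   vertex 2.9 1.5 1.1
   vertex 2.0 1.1 4.4
   vertex 1.3 2.7 0.2
  endloop
 endfacet
 facet normal 0.581 -0.243 -0.777
  outer loop
   vertex 2.9 1.5 1.1
   vertex 5.2 3.8 2.1
   vertex 5.7 0.2 3.6
  endloop
 endfacet
 facet normal 0.452 -0.065 -0.890
  outer loop
   vertex 2.9 1.5 1.1
   vertex 1.3 2.7 0.2
   vertex 5.2 3.8 2.1
  endloop
 endfacet
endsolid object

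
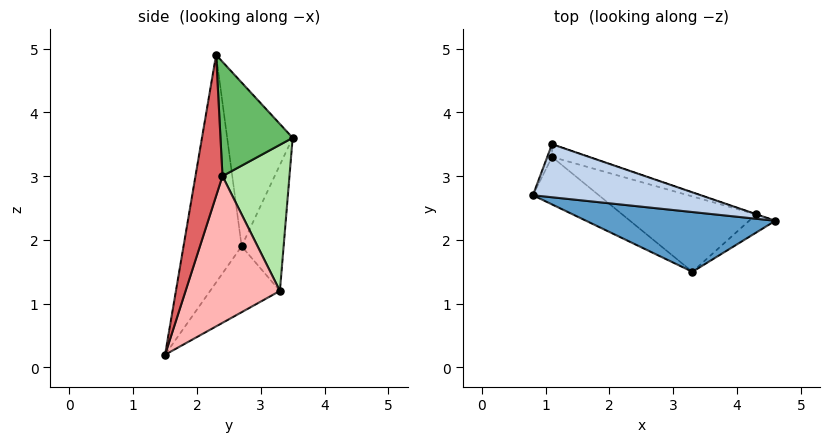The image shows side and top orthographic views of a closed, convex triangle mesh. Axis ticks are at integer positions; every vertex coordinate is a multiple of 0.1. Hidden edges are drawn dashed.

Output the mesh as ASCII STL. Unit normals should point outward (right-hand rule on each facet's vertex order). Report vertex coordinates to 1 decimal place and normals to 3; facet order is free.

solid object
 facet normal -0.285 -0.929 0.237
  outer loop
   vertex 3.3 1.5 0.2
   vertex 4.6 2.3 4.9
   vertex 0.8 2.7 1.9
  endloop
 endfacet
 facet normal -0.434 -0.783 0.445
  outer loop
   vertex 1.1 3.5 3.6
   vertex 0.8 2.7 1.9
   vertex 4.6 2.3 4.9
  endloop
 endfacet
 facet normal -0.640 -0.426 -0.640
  outer loop
   vertex 1.1 3.3 1.2
   vertex 3.3 1.5 0.2
   vertex 0.8 2.7 1.9
  endloop
 endfacet
 facet normal -0.909 0.414 -0.035
  outer loop
   vertex 1.1 3.3 1.2
   vertex 0.8 2.7 1.9
   vertex 1.1 3.5 3.6
  endloop
 endfacet
 facet normal 0.325 0.946 -0.002
  outer loop
   vertex 4.3 2.4 3.0
   vertex 1.1 3.5 3.6
   vertex 4.6 2.3 4.9
  endloop
 endfacet
 facet normal 0.311 0.947 -0.079
  outer loop
   vertex 4.3 2.4 3.0
   vertex 1.1 3.3 1.2
   vertex 1.1 3.5 3.6
  endloop
 endfacet
 facet normal 0.871 -0.464 -0.162
  outer loop
   vertex 4.3 2.4 3.0
   vertex 4.6 2.3 4.9
   vertex 3.3 1.5 0.2
  endloop
 endfacet
 facet normal 0.455 0.787 -0.416
  outer loop
   vertex 4.3 2.4 3.0
   vertex 3.3 1.5 0.2
   vertex 1.1 3.3 1.2
  endloop
 endfacet
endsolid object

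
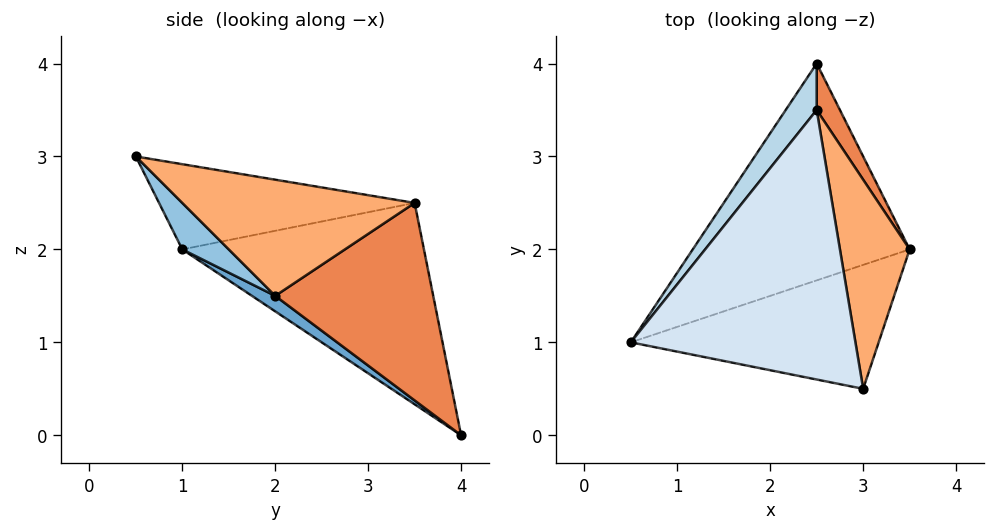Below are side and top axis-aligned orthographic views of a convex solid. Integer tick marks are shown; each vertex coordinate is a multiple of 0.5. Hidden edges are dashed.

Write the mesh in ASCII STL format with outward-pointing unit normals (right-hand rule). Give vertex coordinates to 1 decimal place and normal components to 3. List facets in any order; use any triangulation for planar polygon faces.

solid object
 facet normal 0.058 -0.580 -0.812
  outer loop
   vertex 2.5 4.0 0.0
   vertex 3.5 2.0 1.5
   vertex 0.5 1.0 2.0
  endloop
 endfacet
 facet normal 0.127 -0.722 -0.680
  outer loop
   vertex 3.0 0.5 3.0
   vertex 0.5 1.0 2.0
   vertex 3.5 2.0 1.5
  endloop
 endfacet
 facet normal -0.787 0.605 0.121
  outer loop
   vertex 2.5 3.5 2.5
   vertex 2.5 4.0 0.0
   vertex 0.5 1.0 2.0
  endloop
 endfacet
 facet normal -0.353 0.096 0.931
  outer loop
   vertex 2.5 3.5 2.5
   vertex 0.5 1.0 2.0
   vertex 3.0 0.5 3.0
  endloop
 endfacet
 facet normal 0.858 0.504 0.101
  outer loop
   vertex 2.5 3.5 2.5
   vertex 3.5 2.0 1.5
   vertex 2.5 4.0 0.0
  endloop
 endfacet
 facet normal 0.836 0.223 0.502
  outer loop
   vertex 2.5 3.5 2.5
   vertex 3.0 0.5 3.0
   vertex 3.5 2.0 1.5
  endloop
 endfacet
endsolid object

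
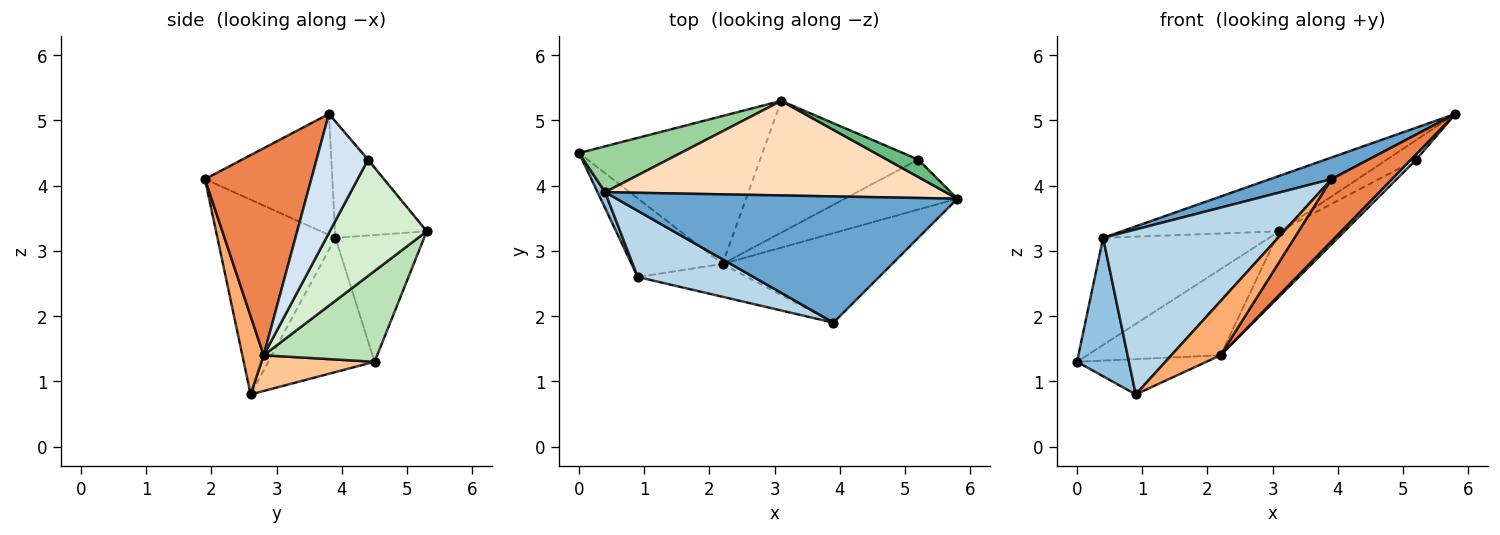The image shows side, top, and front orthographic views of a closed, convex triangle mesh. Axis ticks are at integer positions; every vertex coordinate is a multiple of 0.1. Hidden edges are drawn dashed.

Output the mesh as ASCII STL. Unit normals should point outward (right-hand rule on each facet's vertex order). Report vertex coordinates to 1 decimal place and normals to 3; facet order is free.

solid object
 facet normal -0.330 -0.159 0.930
  outer loop
   vertex 0.4 3.9 3.2
   vertex 3.9 1.9 4.1
   vertex 5.8 3.8 5.1
  endloop
 endfacet
 facet normal -0.897 -0.438 0.050
  outer loop
   vertex 0.4 3.9 3.2
   vertex 0.0 4.5 1.3
   vertex 0.9 2.6 0.8
  endloop
 endfacet
 facet normal -0.531 -0.787 0.316
  outer loop
   vertex 0.4 3.9 3.2
   vertex 0.9 2.6 0.8
   vertex 3.9 1.9 4.1
  endloop
 endfacet
 facet normal 0.725 -0.074 -0.685
  outer loop
   vertex 2.2 2.8 1.4
   vertex 5.2 4.4 4.4
   vertex 5.8 3.8 5.1
  endloop
 endfacet
 facet normal 0.708 -0.403 -0.580
  outer loop
   vertex 2.2 2.8 1.4
   vertex 5.8 3.8 5.1
   vertex 3.9 1.9 4.1
  endloop
 endfacet
 facet normal 0.348 -0.802 -0.486
  outer loop
   vertex 2.2 2.8 1.4
   vertex 3.9 1.9 4.1
   vertex 0.9 2.6 0.8
  endloop
 endfacet
 facet normal 0.337 0.386 -0.859
  outer loop
   vertex 2.2 2.8 1.4
   vertex 0.9 2.6 0.8
   vertex 0.0 4.5 1.3
  endloop
 endfacet
 facet normal -0.282 0.485 0.828
  outer loop
   vertex 3.1 5.3 3.3
   vertex 0.4 3.9 3.2
   vertex 5.8 3.8 5.1
  endloop
 endfacet
 facet normal -0.028 0.747 0.664
  outer loop
   vertex 3.1 5.3 3.3
   vertex 5.8 3.8 5.1
   vertex 5.2 4.4 4.4
  endloop
 endfacet
 facet normal -0.441 0.825 0.353
  outer loop
   vertex 3.1 5.3 3.3
   vertex 0.0 4.5 1.3
   vertex 0.4 3.9 3.2
  endloop
 endfacet
 facet normal 0.393 0.462 -0.795
  outer loop
   vertex 3.1 5.3 3.3
   vertex 2.2 2.8 1.4
   vertex 0.0 4.5 1.3
  endloop
 endfacet
 facet normal 0.551 0.370 -0.748
  outer loop
   vertex 3.1 5.3 3.3
   vertex 5.2 4.4 4.4
   vertex 2.2 2.8 1.4
  endloop
 endfacet
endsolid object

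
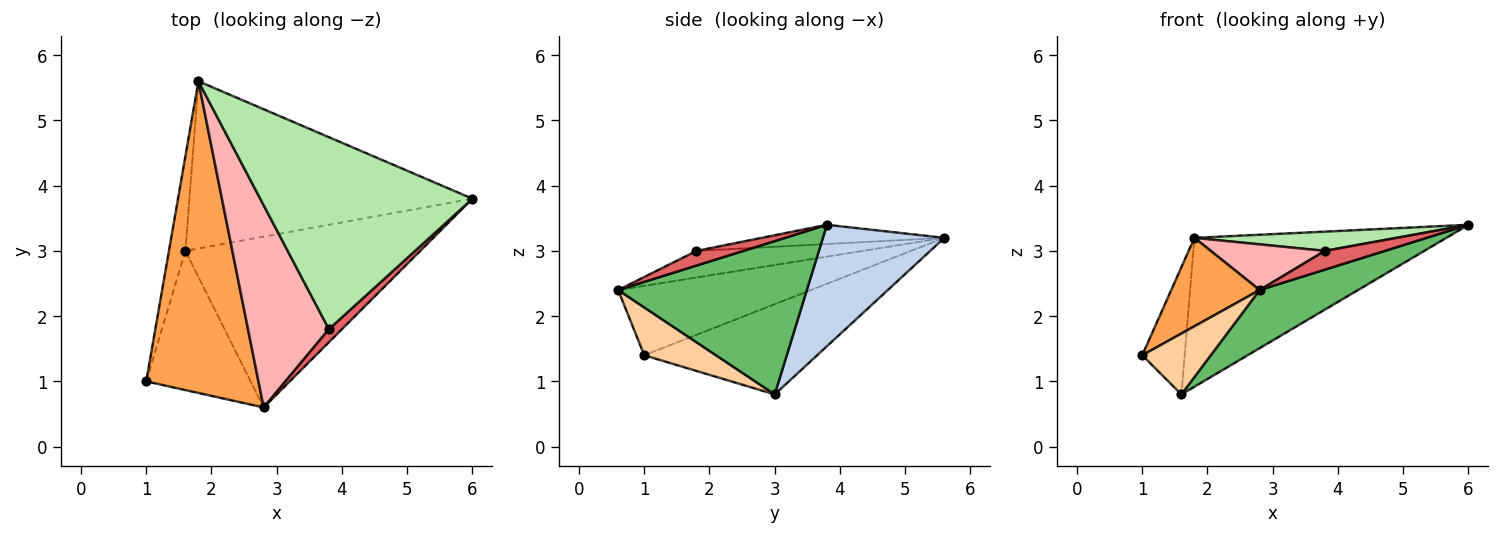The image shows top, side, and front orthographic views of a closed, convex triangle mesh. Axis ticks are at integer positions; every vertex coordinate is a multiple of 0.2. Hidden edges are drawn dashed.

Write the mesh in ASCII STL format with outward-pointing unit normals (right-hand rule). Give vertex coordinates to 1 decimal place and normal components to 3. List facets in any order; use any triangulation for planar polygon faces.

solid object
 facet normal -0.956 0.235 -0.174
  outer loop
   vertex 1.6 3.0 0.8
   vertex 1.0 1.0 1.4
   vertex 1.8 5.6 3.2
  endloop
 endfacet
 facet normal 0.305 0.633 -0.711
  outer loop
   vertex 1.6 3.0 0.8
   vertex 1.8 5.6 3.2
   vertex 6.0 3.8 3.4
  endloop
 endfacet
 facet normal -0.511 -0.235 0.827
  outer loop
   vertex 2.8 0.6 2.4
   vertex 1.8 5.6 3.2
   vertex 1.0 1.0 1.4
  endloop
 endfacet
 facet normal 0.387 -0.370 -0.845
  outer loop
   vertex 2.8 0.6 2.4
   vertex 1.0 1.0 1.4
   vertex 1.6 3.0 0.8
  endloop
 endfacet
 facet normal 0.526 -0.274 -0.805
  outer loop
   vertex 2.8 0.6 2.4
   vertex 1.6 3.0 0.8
   vertex 6.0 3.8 3.4
  endloop
 endfacet
 facet normal -0.090 -0.099 0.991
  outer loop
   vertex 3.8 1.8 3.0
   vertex 6.0 3.8 3.4
   vertex 1.8 5.6 3.2
  endloop
 endfacet
 facet normal 0.541 -0.691 0.480
  outer loop
   vertex 3.8 1.8 3.0
   vertex 2.8 0.6 2.4
   vertex 6.0 3.8 3.4
  endloop
 endfacet
 facet normal -0.306 -0.210 0.929
  outer loop
   vertex 3.8 1.8 3.0
   vertex 1.8 5.6 3.2
   vertex 2.8 0.6 2.4
  endloop
 endfacet
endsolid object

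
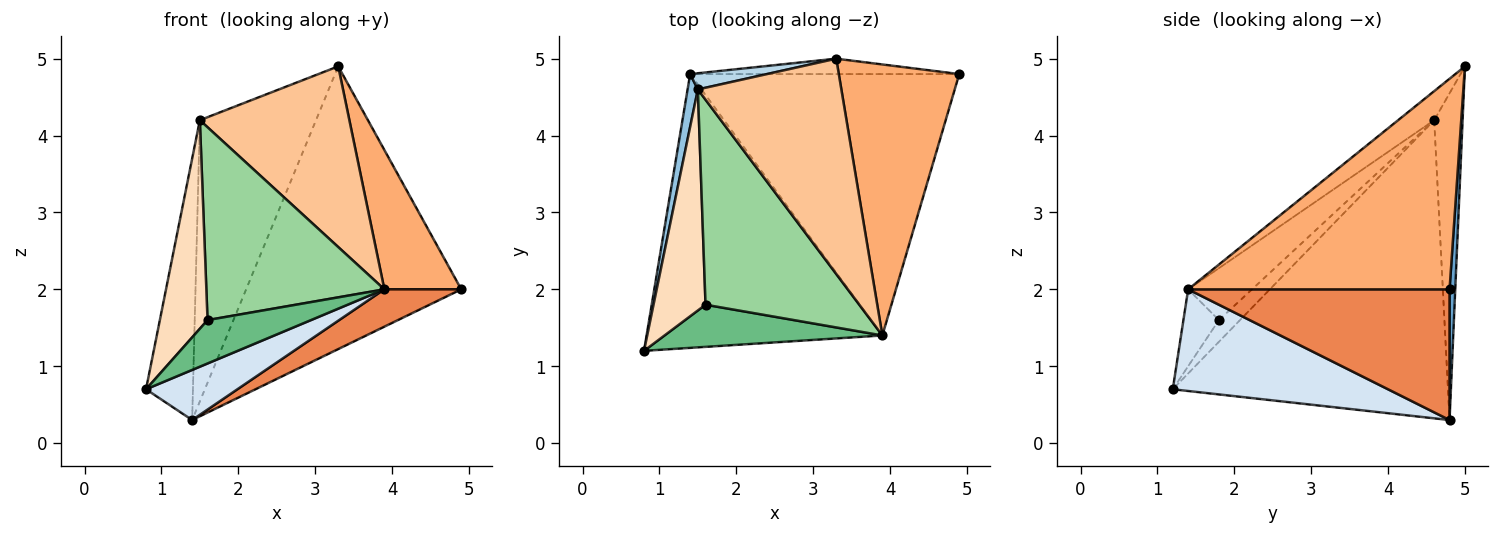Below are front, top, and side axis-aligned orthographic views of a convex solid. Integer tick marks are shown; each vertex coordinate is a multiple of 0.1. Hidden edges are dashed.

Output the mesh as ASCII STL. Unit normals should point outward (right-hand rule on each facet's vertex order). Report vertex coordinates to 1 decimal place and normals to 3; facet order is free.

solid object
 facet normal 0.026 0.998 -0.054
  outer loop
   vertex 3.3 5.0 4.9
   vertex 4.9 4.8 2.0
   vertex 1.4 4.8 0.3
  endloop
 endfacet
 facet normal -0.985 0.168 0.034
  outer loop
   vertex 1.5 4.6 4.2
   vertex 1.4 4.8 0.3
   vertex 0.8 1.2 0.7
  endloop
 endfacet
 facet normal -0.237 0.970 0.056
  outer loop
   vertex 1.5 4.6 4.2
   vertex 3.3 5.0 4.9
   vertex 1.4 4.8 0.3
  endloop
 endfacet
 facet normal 0.390 -0.166 -0.906
  outer loop
   vertex 3.9 1.4 2.0
   vertex 0.8 1.2 0.7
   vertex 1.4 4.8 0.3
  endloop
 endfacet
 facet normal 0.433 -0.127 -0.892
  outer loop
   vertex 3.9 1.4 2.0
   vertex 1.4 4.8 0.3
   vertex 4.9 4.8 2.0
  endloop
 endfacet
 facet normal 0.841 -0.247 0.481
  outer loop
   vertex 3.9 1.4 2.0
   vertex 4.9 4.8 2.0
   vertex 3.3 5.0 4.9
  endloop
 endfacet
 facet normal -0.153 -0.635 0.757
  outer loop
   vertex 3.9 1.4 2.0
   vertex 3.3 5.0 4.9
   vertex 1.5 4.6 4.2
  endloop
 endfacet
 facet normal -0.291 -0.657 0.696
  outer loop
   vertex 1.6 1.8 1.6
   vertex 1.5 4.6 4.2
   vertex 0.8 1.2 0.7
  endloop
 endfacet
 facet normal -0.239 -0.697 0.677
  outer loop
   vertex 1.6 1.8 1.6
   vertex 0.8 1.2 0.7
   vertex 3.9 1.4 2.0
  endloop
 endfacet
 facet normal -0.239 -0.665 0.707
  outer loop
   vertex 1.6 1.8 1.6
   vertex 3.9 1.4 2.0
   vertex 1.5 4.6 4.2
  endloop
 endfacet
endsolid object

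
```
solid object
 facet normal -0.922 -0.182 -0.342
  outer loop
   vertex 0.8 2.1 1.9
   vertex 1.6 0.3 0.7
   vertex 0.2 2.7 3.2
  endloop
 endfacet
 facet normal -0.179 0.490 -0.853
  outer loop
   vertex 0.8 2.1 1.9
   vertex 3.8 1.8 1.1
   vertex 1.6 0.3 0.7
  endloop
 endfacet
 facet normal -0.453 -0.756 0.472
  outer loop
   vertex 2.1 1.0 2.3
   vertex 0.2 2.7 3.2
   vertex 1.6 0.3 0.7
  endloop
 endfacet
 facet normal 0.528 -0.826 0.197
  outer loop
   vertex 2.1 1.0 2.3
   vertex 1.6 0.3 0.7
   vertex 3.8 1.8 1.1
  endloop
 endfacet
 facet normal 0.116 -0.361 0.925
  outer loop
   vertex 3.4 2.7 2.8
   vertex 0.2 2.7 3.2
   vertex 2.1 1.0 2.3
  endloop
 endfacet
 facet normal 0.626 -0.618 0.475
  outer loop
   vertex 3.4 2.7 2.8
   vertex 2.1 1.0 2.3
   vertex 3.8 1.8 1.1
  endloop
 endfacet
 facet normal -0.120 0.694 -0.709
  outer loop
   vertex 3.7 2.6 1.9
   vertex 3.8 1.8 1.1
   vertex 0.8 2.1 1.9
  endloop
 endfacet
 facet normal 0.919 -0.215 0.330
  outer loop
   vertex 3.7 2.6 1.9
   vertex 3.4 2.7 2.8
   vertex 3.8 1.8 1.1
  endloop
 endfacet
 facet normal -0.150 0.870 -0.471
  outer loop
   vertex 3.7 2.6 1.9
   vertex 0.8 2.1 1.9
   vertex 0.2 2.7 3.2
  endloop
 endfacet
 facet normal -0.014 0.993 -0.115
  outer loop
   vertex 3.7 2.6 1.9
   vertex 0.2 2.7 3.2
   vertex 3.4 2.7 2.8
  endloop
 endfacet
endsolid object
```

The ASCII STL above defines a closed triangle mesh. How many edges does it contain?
15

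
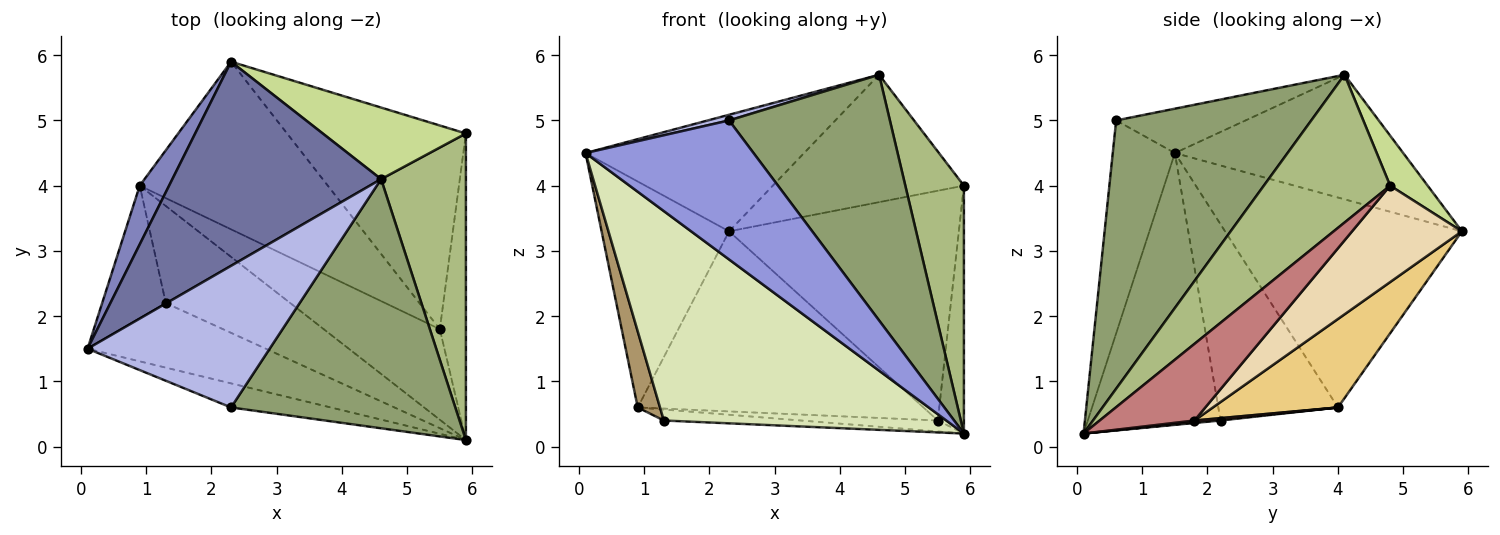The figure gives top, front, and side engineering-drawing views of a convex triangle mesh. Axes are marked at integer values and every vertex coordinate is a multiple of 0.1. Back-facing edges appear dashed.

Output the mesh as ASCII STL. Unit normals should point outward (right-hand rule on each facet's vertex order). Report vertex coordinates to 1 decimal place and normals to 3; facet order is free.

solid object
 facet normal -0.460 0.440 0.771
  outer loop
   vertex 4.6 4.1 5.7
   vertex 2.3 5.9 3.3
   vertex 0.1 1.5 4.5
  endloop
 endfacet
 facet normal -0.874 0.470 0.122
  outer loop
   vertex 0.9 4.0 0.6
   vertex 0.1 1.5 4.5
   vertex 2.3 5.9 3.3
  endloop
 endfacet
 facet normal -0.342 -0.926 -0.160
  outer loop
   vertex 2.3 0.6 5.0
   vertex 0.1 1.5 4.5
   vertex 5.9 0.1 0.2
  endloop
 endfacet
 facet normal -0.237 -0.039 0.971
  outer loop
   vertex 2.3 0.6 5.0
   vertex 4.6 4.1 5.7
   vertex 0.1 1.5 4.5
  endloop
 endfacet
 facet normal 0.648 -0.535 0.542
  outer loop
   vertex 2.3 0.6 5.0
   vertex 5.9 0.1 0.2
   vertex 4.6 4.1 5.7
  endloop
 endfacet
 facet normal 0.805 -0.373 0.462
  outer loop
   vertex 5.9 4.8 4.0
   vertex 4.6 4.1 5.7
   vertex 5.9 0.1 0.2
  endloop
 endfacet
 facet normal 0.169 0.859 0.483
  outer loop
   vertex 5.9 4.8 4.0
   vertex 2.3 5.9 3.3
   vertex 4.6 4.1 5.7
  endloop
 endfacet
 facet normal -0.410 -0.872 -0.269
  outer loop
   vertex 1.3 2.2 0.4
   vertex 5.9 0.1 0.2
   vertex 0.1 1.5 4.5
  endloop
 endfacet
 facet normal -0.937 -0.174 -0.304
  outer loop
   vertex 1.3 2.2 0.4
   vertex 0.1 1.5 4.5
   vertex 0.9 4.0 0.6
  endloop
 endfacet
 facet normal 0.008 0.112 -0.994
  outer loop
   vertex 1.3 2.2 0.4
   vertex 0.9 4.0 0.6
   vertex 5.9 0.1 0.2
  endloop
 endfacet
 facet normal 0.305 0.697 -0.649
  outer loop
   vertex 5.5 1.8 0.4
   vertex 0.9 4.0 0.6
   vertex 2.3 5.9 3.3
  endloop
 endfacet
 facet normal 0.337 0.705 -0.625
  outer loop
   vertex 5.5 1.8 0.4
   vertex 2.3 5.9 3.3
   vertex 5.9 4.8 4.0
  endloop
 endfacet
 facet normal 0.014 0.120 -0.993
  outer loop
   vertex 5.5 1.8 0.4
   vertex 5.9 0.1 0.2
   vertex 0.9 4.0 0.6
  endloop
 endfacet
 facet normal 0.916 0.252 -0.312
  outer loop
   vertex 5.5 1.8 0.4
   vertex 5.9 4.8 4.0
   vertex 5.9 0.1 0.2
  endloop
 endfacet
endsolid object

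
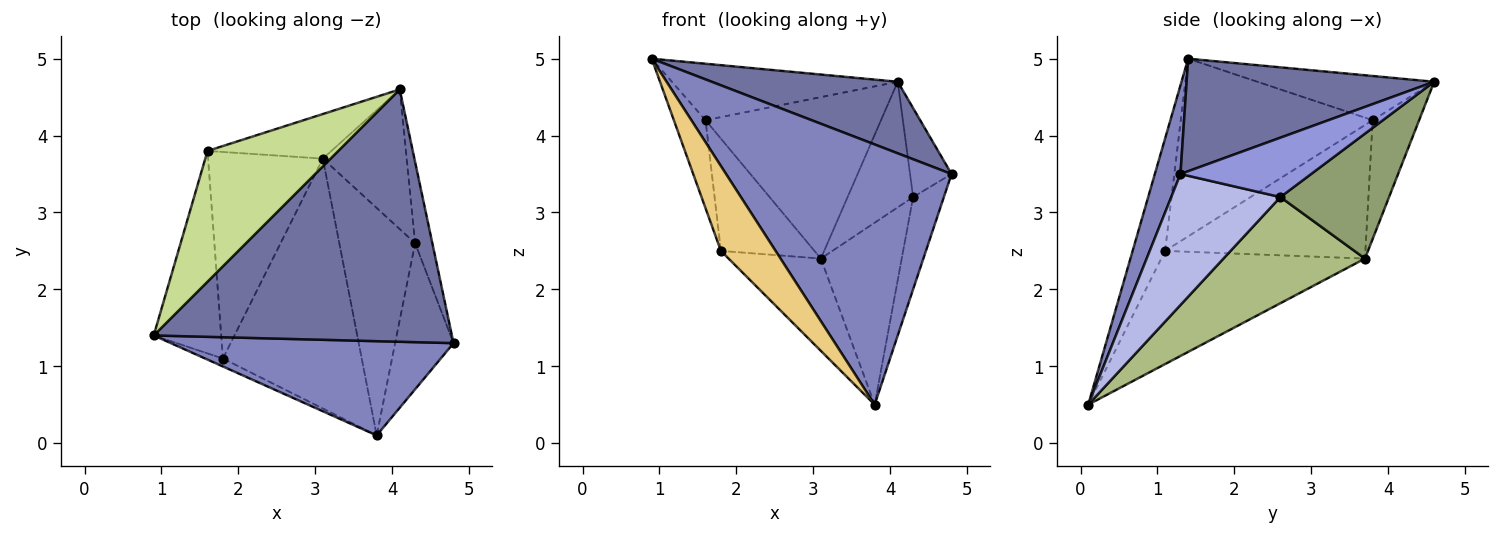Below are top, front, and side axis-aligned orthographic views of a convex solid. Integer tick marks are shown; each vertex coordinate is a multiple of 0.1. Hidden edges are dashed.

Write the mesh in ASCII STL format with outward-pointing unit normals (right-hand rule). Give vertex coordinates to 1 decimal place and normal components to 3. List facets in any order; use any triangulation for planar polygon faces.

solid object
 facet normal 0.341 -0.256 0.904
  outer loop
   vertex 4.1 4.6 4.7
   vertex 0.9 1.4 5.0
   vertex 4.8 1.3 3.5
  endloop
 endfacet
 facet normal 0.106 -0.935 0.339
  outer loop
   vertex 3.8 0.1 0.5
   vertex 4.8 1.3 3.5
   vertex 0.9 1.4 5.0
  endloop
 endfacet
 facet normal 0.919 0.292 -0.267
  outer loop
   vertex 4.3 2.6 3.2
   vertex 4.1 4.6 4.7
   vertex 4.8 1.3 3.5
  endloop
 endfacet
 facet normal 0.884 0.249 -0.394
  outer loop
   vertex 4.3 2.6 3.2
   vertex 4.8 1.3 3.5
   vertex 3.8 0.1 0.5
  endloop
 endfacet
 facet normal 0.743 0.448 -0.498
  outer loop
   vertex 4.3 2.6 3.2
   vertex 3.1 3.7 2.4
   vertex 4.1 4.6 4.7
  endloop
 endfacet
 facet normal 0.738 0.422 -0.527
  outer loop
   vertex 4.3 2.6 3.2
   vertex 3.8 0.1 0.5
   vertex 3.1 3.7 2.4
  endloop
 endfacet
 facet normal -0.297 0.379 0.877
  outer loop
   vertex 1.6 3.8 4.2
   vertex 0.9 1.4 5.0
   vertex 4.1 4.6 4.7
  endloop
 endfacet
 facet normal -0.247 0.934 -0.258
  outer loop
   vertex 1.6 3.8 4.2
   vertex 4.1 4.6 4.7
   vertex 3.1 3.7 2.4
  endloop
 endfacet
 facet normal -0.608 0.275 -0.745
  outer loop
   vertex 1.8 1.1 2.5
   vertex 3.1 3.7 2.4
   vertex 3.8 0.1 0.5
  endloop
 endfacet
 facet normal -0.715 0.334 -0.614
  outer loop
   vertex 1.8 1.1 2.5
   vertex 1.6 3.8 4.2
   vertex 3.1 3.7 2.4
  endloop
 endfacet
 facet normal -0.509 -0.857 -0.080
  outer loop
   vertex 1.8 1.1 2.5
   vertex 3.8 0.1 0.5
   vertex 0.9 1.4 5.0
  endloop
 endfacet
 facet normal -0.924 0.153 -0.351
  outer loop
   vertex 1.8 1.1 2.5
   vertex 0.9 1.4 5.0
   vertex 1.6 3.8 4.2
  endloop
 endfacet
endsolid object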